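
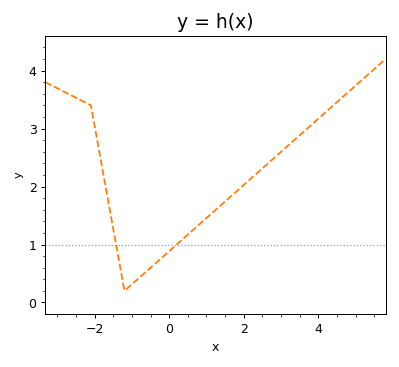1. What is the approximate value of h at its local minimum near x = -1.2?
0.2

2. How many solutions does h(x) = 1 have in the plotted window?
2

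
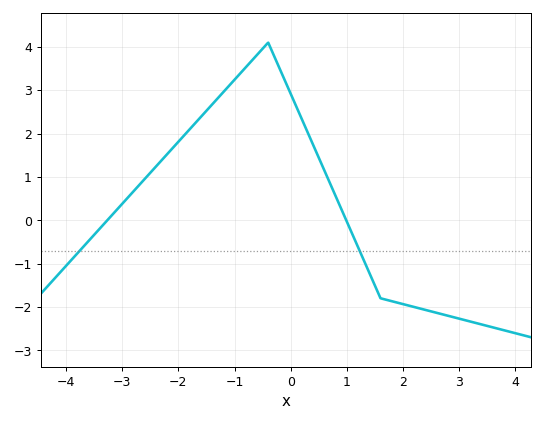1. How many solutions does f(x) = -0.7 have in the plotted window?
2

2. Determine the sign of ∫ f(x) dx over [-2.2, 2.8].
positive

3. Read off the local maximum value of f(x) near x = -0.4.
4.1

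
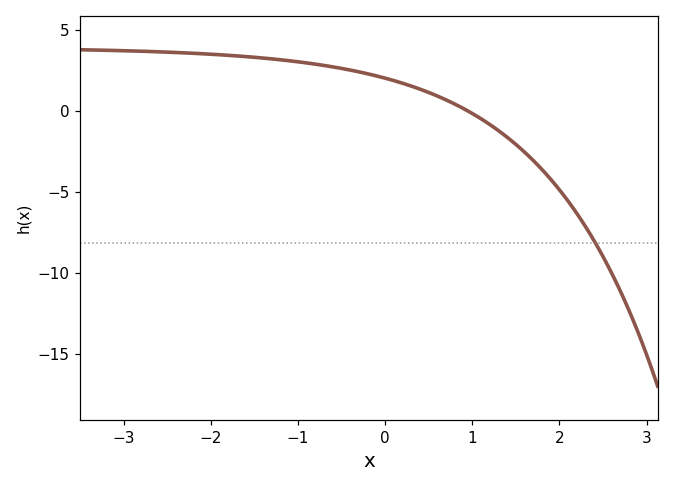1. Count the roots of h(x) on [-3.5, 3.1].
1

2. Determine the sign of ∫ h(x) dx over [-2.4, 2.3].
positive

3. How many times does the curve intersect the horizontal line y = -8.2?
1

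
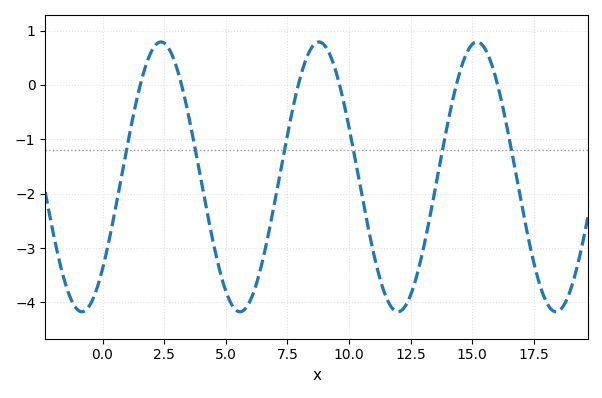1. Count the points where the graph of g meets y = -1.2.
6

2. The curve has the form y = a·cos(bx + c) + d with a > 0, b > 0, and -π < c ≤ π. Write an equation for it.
y = 2.48cos(0.98x - 2.32) - 1.69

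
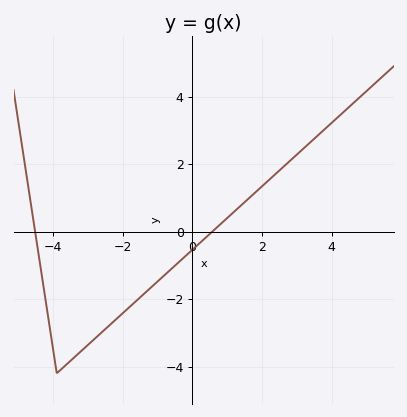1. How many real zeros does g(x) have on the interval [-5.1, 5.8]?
2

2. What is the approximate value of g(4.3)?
3.5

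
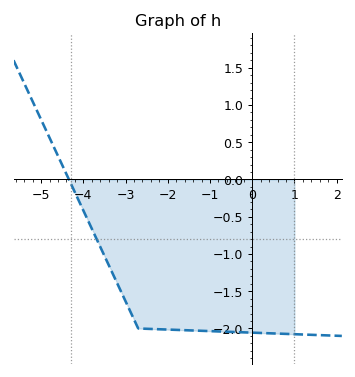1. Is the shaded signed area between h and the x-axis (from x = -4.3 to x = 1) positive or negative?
negative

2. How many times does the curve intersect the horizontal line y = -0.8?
1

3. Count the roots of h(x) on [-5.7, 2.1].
1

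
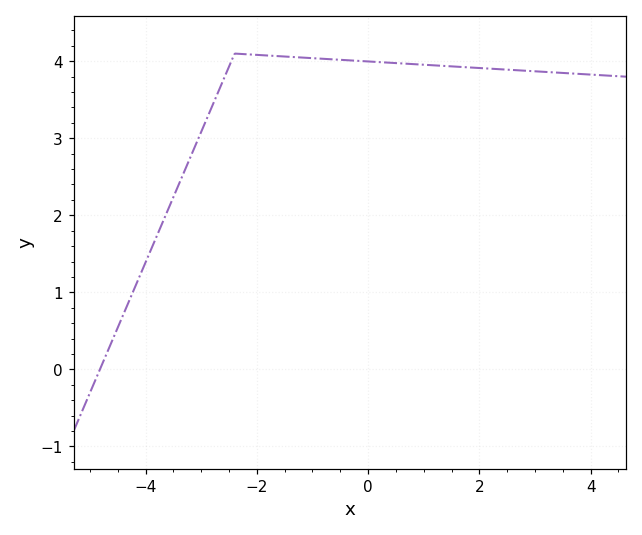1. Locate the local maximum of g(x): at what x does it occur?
-2.4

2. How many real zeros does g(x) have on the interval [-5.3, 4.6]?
1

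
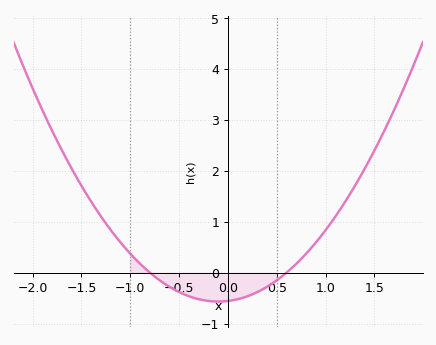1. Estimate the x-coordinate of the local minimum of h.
-0.1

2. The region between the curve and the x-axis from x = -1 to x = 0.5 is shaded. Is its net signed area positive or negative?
negative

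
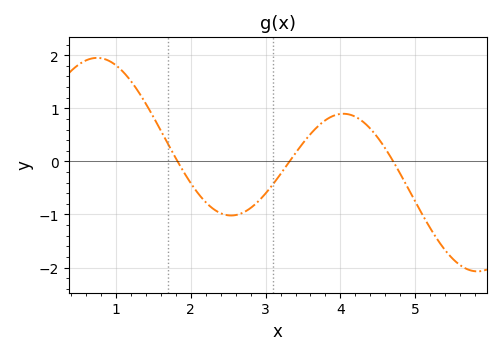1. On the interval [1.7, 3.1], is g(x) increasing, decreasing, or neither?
neither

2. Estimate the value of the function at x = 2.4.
-1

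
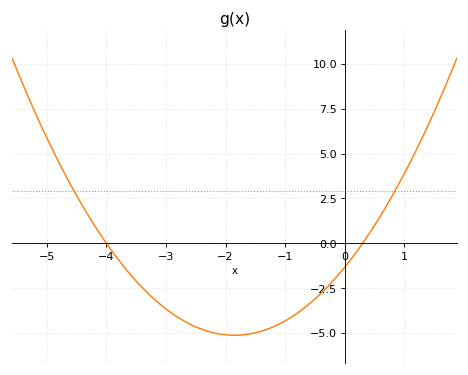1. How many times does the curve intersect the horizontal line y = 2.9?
2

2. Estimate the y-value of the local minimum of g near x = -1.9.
-5.2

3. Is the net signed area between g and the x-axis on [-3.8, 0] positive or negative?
negative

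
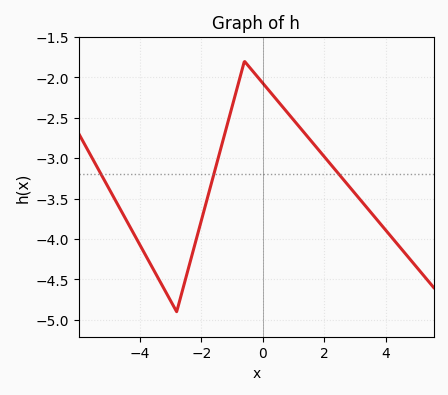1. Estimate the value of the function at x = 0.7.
-2.4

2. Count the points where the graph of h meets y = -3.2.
3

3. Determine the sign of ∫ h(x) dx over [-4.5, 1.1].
negative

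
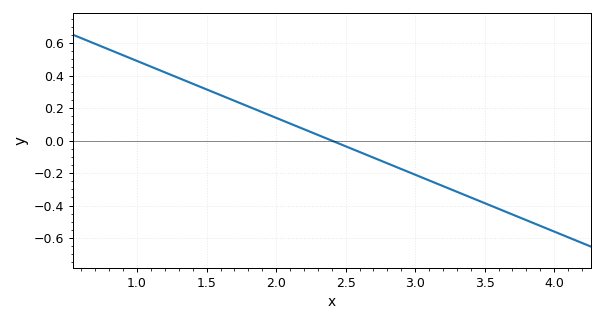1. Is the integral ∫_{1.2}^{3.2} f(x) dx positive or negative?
positive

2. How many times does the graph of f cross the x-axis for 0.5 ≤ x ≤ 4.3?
1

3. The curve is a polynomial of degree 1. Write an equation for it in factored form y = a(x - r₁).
y = -0.35(x - 2.4)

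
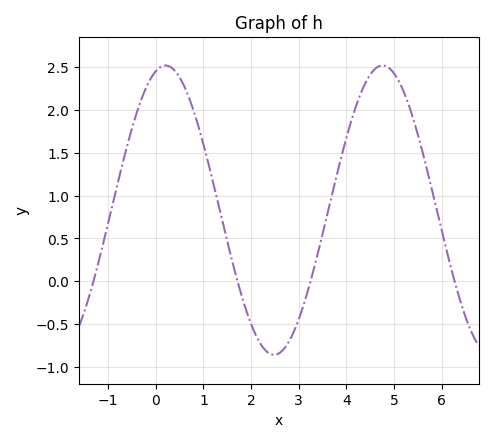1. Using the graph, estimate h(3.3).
0.1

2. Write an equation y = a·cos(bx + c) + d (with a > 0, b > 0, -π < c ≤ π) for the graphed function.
y = 1.69cos(1.4x - 0.28) + 0.83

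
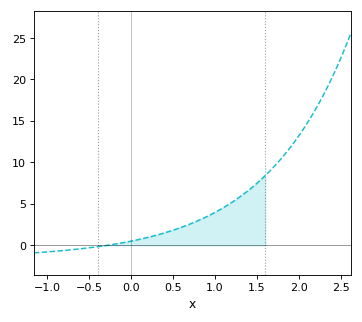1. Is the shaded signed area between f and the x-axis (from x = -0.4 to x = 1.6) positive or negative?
positive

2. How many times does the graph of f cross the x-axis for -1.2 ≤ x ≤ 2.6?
1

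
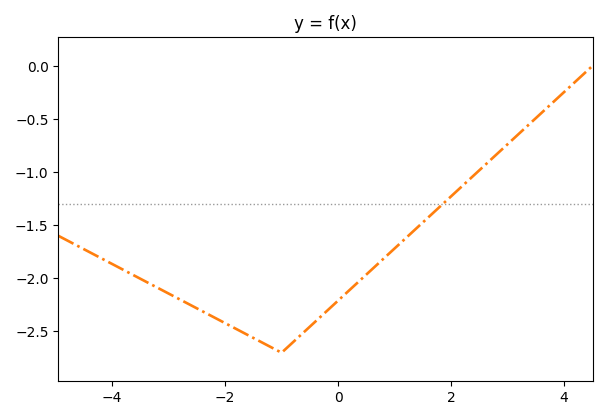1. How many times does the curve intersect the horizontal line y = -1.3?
1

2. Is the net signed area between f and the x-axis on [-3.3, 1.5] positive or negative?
negative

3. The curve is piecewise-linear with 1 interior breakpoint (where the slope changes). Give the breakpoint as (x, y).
(-1, -2.7)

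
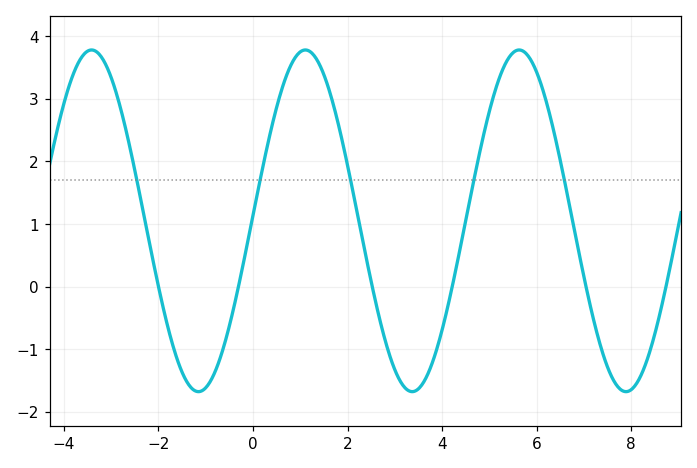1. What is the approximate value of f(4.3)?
0.3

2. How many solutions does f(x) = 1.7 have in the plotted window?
5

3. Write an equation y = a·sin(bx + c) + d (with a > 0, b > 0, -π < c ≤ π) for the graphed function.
y = 2.73sin(1.4x + 0.03) + 1.05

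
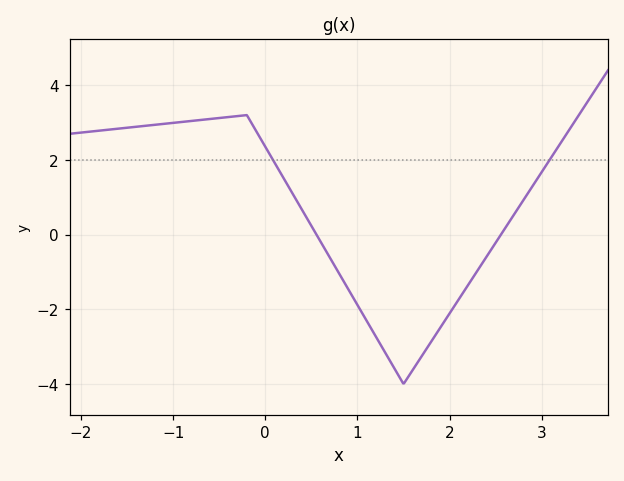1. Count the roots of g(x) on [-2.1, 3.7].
2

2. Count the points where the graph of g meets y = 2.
2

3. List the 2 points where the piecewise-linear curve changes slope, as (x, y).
(-0.2, 3.2); (1.5, -4)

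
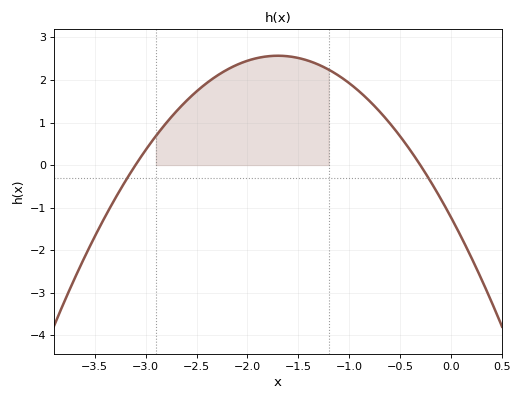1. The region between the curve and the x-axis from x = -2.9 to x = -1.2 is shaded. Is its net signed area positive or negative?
positive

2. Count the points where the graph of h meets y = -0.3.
2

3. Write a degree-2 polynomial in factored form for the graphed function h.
y = -1.31(x + 3.1)(x + 0.3)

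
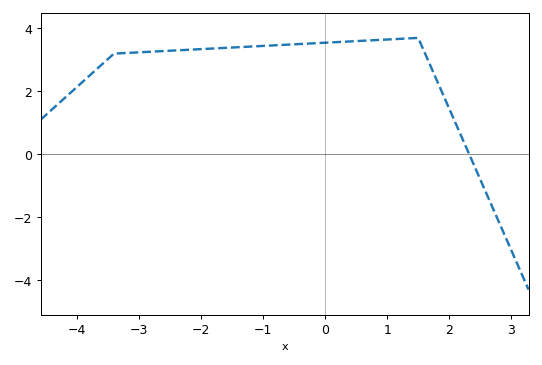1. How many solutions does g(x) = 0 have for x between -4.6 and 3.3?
1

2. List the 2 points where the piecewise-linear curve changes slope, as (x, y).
(-3.4, 3.2); (1.5, 3.7)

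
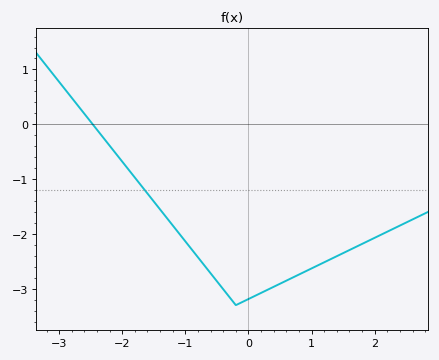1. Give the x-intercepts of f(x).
-2.5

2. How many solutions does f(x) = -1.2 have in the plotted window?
1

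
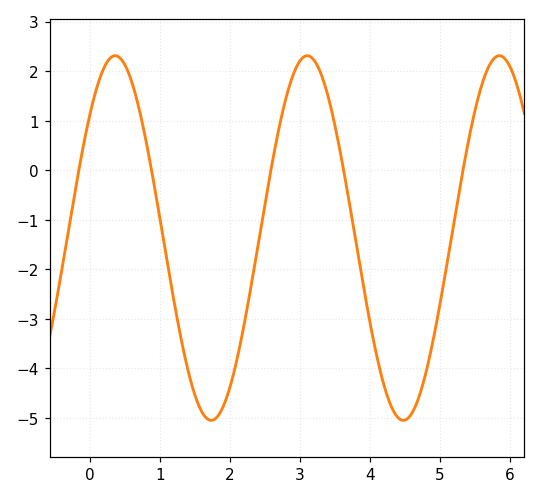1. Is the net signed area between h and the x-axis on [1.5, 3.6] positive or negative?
negative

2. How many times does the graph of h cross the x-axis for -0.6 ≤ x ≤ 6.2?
5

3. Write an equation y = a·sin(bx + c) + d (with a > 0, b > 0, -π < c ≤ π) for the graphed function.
y = 3.68sin(2.3x + 0.75) - 1.37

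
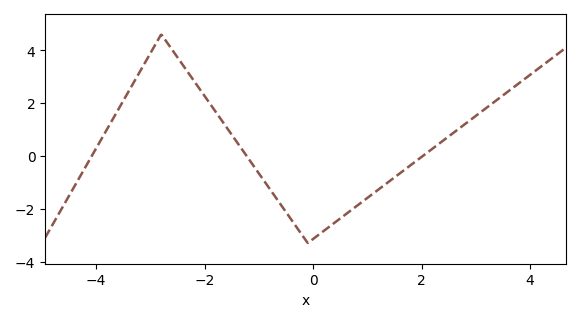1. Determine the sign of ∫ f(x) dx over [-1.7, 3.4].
negative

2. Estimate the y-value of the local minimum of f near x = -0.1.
-3.3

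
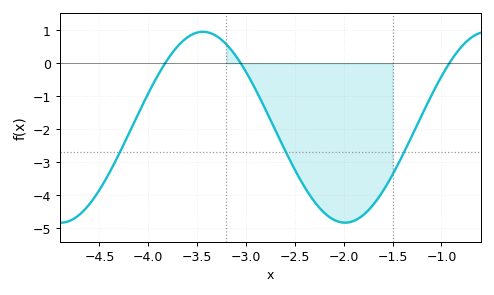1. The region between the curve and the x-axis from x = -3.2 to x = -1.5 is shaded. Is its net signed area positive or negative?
negative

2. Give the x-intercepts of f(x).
-3.8, -3.1, -0.9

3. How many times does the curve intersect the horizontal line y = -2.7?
3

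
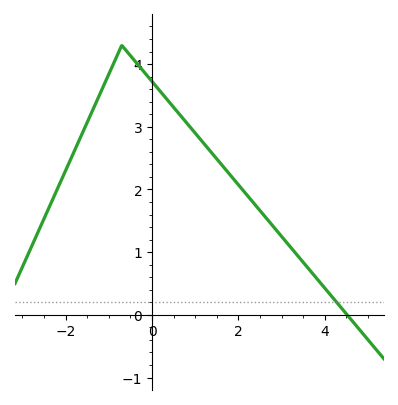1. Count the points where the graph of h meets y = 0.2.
1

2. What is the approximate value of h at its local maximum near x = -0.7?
4.3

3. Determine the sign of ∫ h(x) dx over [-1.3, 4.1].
positive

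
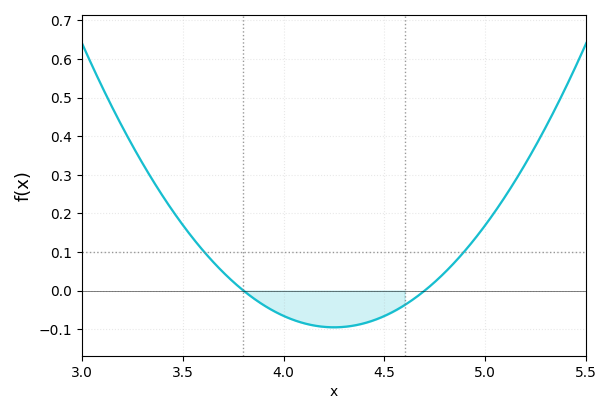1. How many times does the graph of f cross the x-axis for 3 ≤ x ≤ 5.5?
2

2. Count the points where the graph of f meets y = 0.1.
2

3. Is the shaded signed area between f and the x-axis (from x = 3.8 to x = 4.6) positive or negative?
negative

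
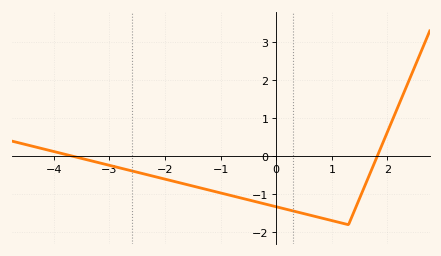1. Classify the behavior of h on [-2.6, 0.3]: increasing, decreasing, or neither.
decreasing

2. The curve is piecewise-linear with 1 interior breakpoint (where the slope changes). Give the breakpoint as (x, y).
(1.3, -1.8)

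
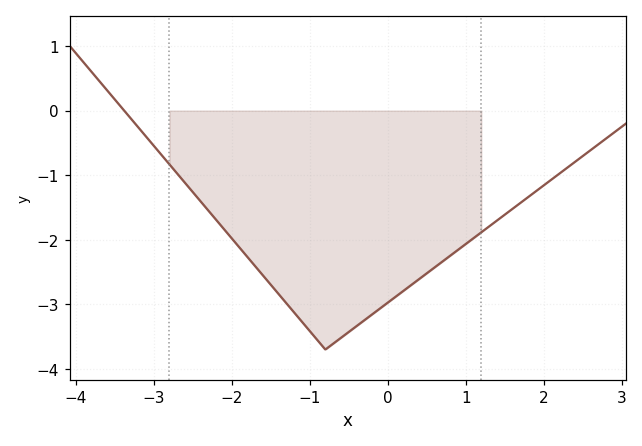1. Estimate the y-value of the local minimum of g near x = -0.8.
-3.7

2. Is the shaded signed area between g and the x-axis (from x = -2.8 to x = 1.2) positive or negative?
negative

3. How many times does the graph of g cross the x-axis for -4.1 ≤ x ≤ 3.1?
1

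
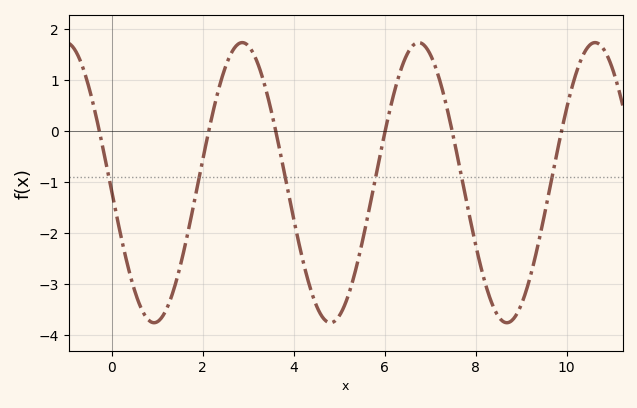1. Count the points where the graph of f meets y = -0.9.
6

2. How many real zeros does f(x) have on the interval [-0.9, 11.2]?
6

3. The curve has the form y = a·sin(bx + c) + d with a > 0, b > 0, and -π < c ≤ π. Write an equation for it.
y = 2.74sin(1.62x - 3.07) - 1.01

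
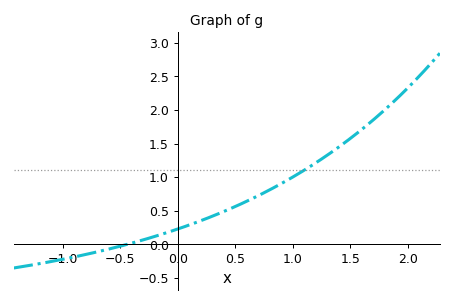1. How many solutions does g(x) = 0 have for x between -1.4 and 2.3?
1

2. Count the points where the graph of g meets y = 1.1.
1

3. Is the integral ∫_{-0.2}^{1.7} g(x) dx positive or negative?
positive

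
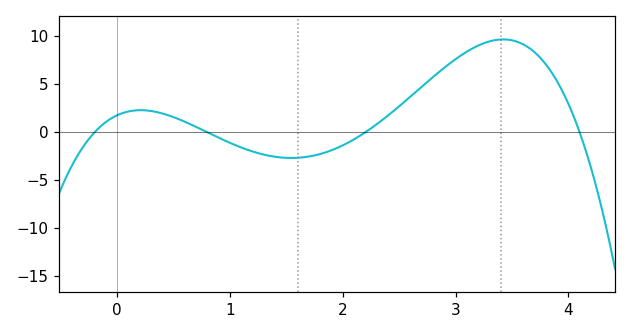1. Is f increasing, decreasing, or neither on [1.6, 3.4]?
increasing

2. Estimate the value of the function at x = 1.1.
-1.5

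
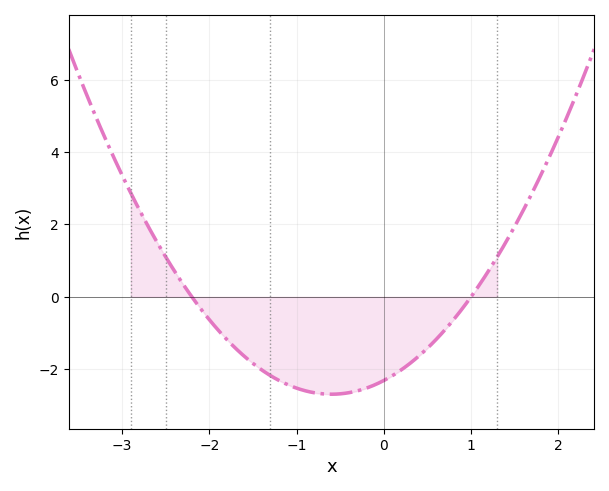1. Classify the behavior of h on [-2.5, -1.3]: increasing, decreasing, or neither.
decreasing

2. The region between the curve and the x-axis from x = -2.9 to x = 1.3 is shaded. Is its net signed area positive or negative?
negative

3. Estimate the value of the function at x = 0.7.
-1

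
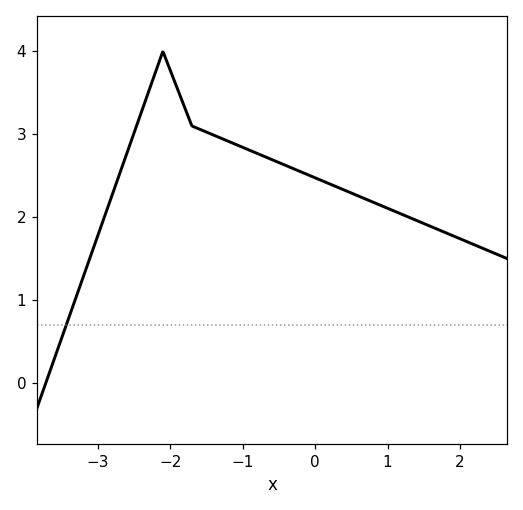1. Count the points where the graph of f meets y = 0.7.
1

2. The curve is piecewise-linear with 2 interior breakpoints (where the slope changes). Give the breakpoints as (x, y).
(-2.1, 4); (-1.7, 3.1)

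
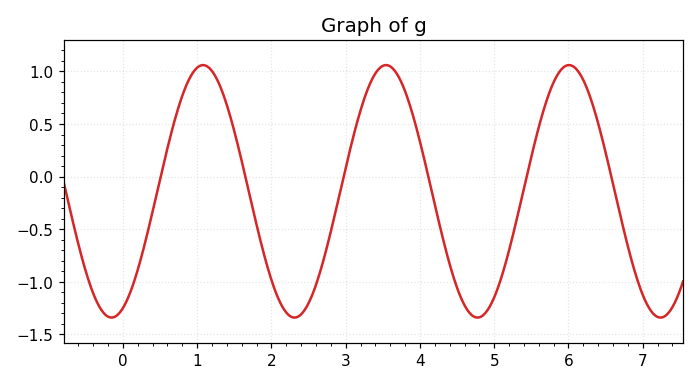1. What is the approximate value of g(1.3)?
0.85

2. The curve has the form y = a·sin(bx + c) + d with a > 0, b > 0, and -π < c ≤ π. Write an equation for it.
y = 1.2sin(2.5x - 1.2) - 0.14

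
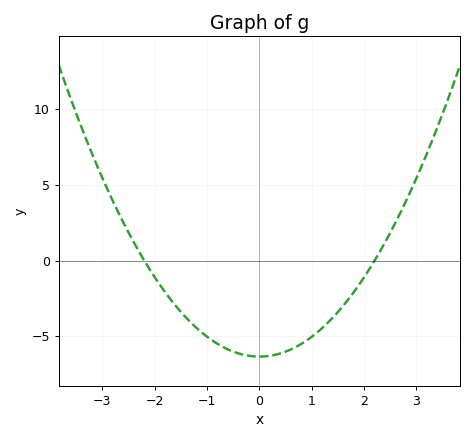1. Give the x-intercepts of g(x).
-2.2, 2.2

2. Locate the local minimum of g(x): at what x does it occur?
0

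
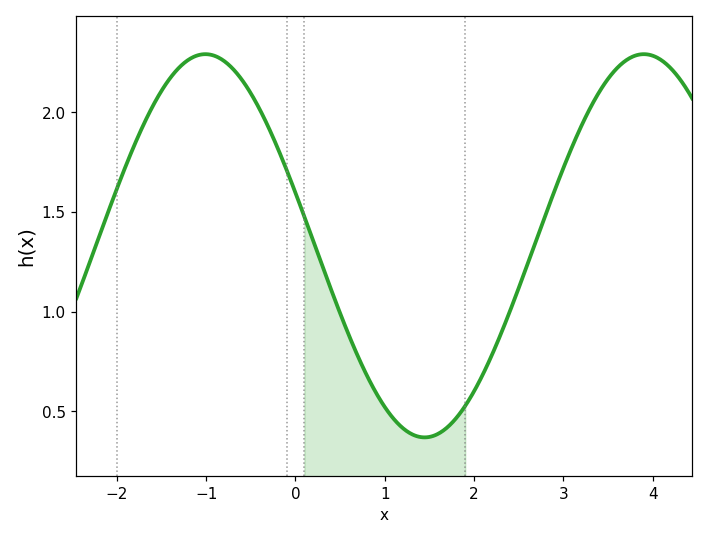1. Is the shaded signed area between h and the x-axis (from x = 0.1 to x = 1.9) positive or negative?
positive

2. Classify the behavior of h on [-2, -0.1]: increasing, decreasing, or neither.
neither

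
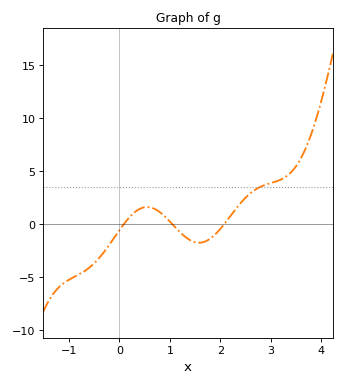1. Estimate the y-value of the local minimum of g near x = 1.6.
-1.5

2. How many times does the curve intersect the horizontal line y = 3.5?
1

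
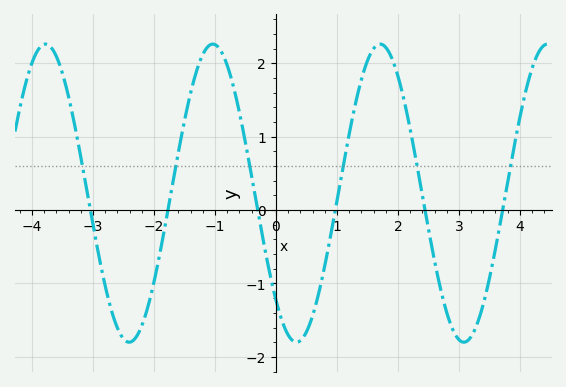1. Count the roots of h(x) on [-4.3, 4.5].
6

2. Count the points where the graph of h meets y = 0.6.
6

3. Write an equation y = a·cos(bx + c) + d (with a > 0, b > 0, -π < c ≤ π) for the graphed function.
y = 2.03cos(2.3x + 2.4) + 0.23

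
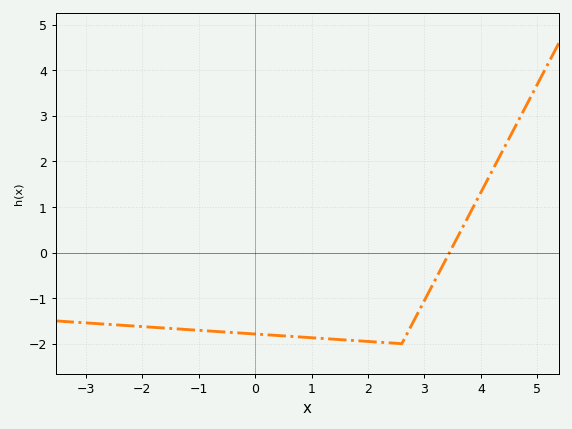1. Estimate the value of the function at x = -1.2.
-1.69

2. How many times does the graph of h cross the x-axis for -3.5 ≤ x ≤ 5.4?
1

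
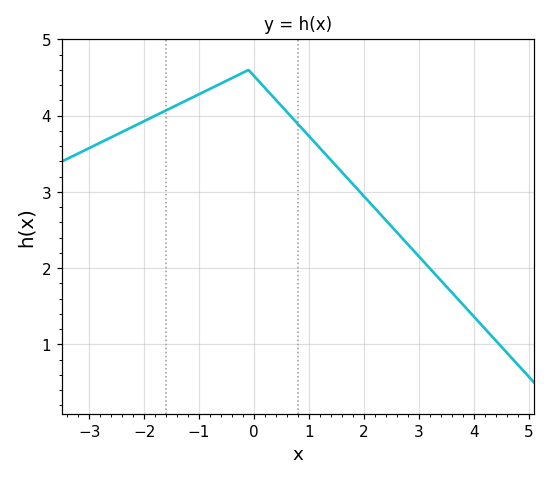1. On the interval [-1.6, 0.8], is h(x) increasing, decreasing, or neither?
neither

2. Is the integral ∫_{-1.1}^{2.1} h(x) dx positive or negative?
positive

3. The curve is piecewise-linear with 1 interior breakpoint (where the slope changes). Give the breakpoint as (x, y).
(-0.1, 4.6)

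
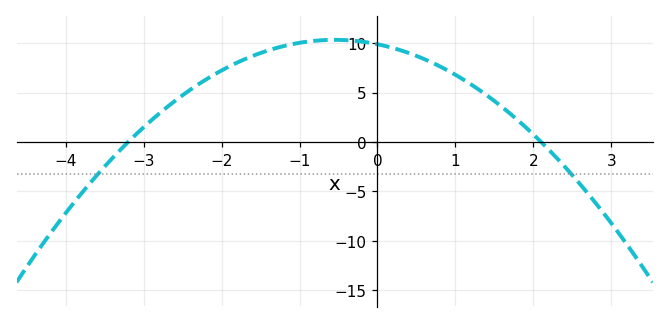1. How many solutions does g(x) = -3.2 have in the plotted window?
2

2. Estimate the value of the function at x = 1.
6.79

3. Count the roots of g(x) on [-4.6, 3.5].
2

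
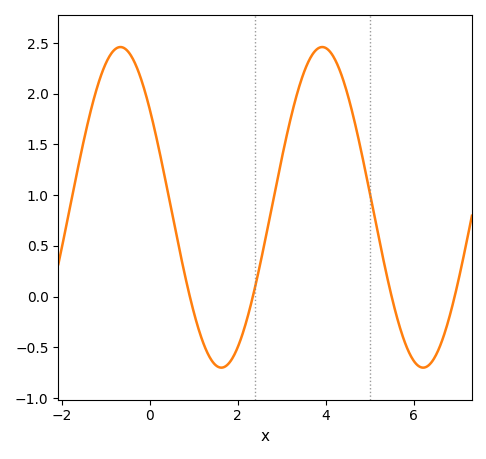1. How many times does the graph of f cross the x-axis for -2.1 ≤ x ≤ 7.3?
4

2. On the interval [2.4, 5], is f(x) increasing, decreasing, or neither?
neither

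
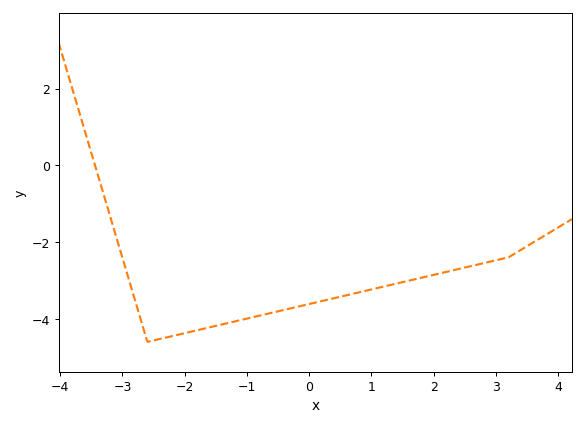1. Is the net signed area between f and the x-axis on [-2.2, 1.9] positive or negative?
negative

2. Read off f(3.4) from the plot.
-2.2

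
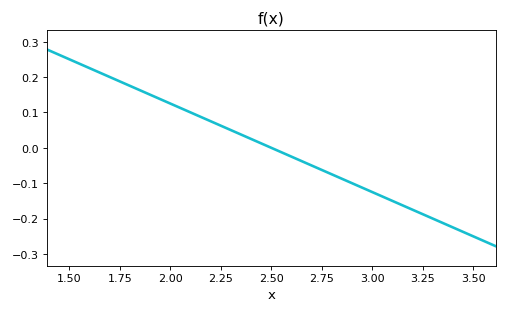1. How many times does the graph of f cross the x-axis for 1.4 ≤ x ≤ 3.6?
1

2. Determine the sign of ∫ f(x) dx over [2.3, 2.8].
negative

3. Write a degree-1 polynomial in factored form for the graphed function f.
y = -0.25(x - 2.5)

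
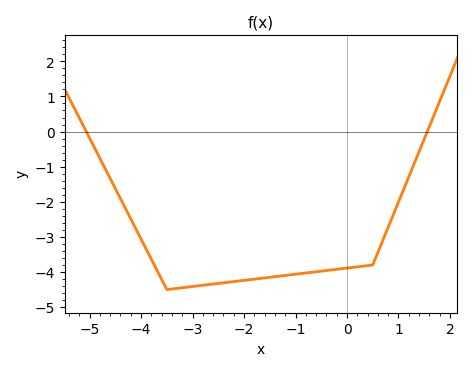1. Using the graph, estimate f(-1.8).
-4.2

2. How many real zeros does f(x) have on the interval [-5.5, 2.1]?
2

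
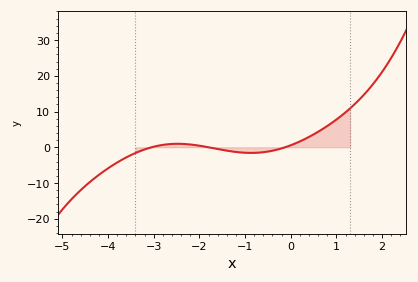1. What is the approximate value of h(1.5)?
13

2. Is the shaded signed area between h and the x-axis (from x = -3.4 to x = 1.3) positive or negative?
positive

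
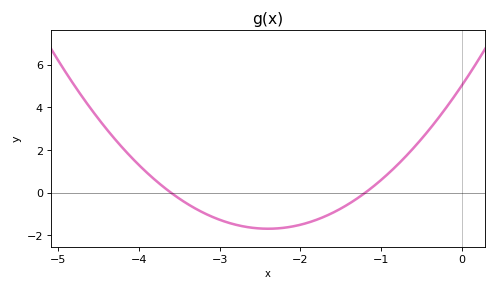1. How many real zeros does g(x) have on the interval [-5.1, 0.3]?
2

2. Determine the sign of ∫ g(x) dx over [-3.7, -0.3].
negative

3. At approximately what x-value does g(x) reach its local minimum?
-2.4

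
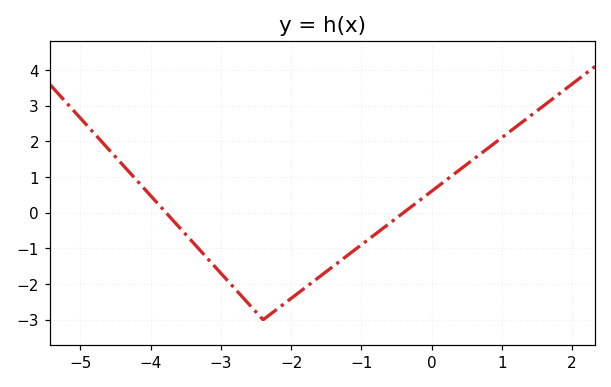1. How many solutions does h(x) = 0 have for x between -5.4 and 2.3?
2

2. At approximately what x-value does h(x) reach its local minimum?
-2.4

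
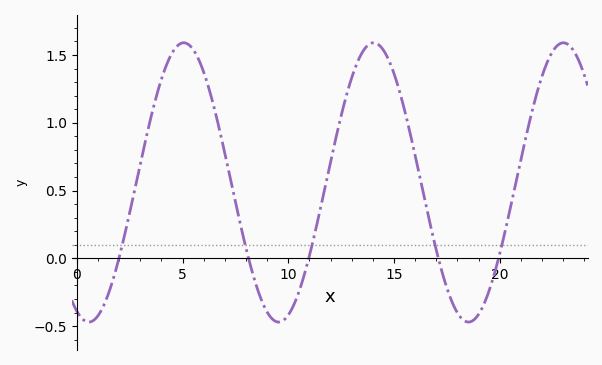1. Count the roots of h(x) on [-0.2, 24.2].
5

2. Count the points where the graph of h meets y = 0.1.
5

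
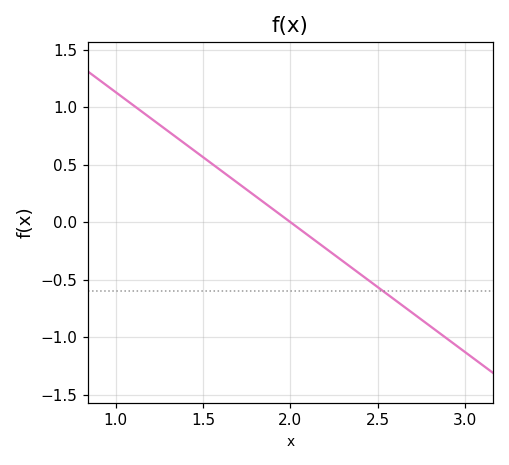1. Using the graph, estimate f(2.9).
-1.02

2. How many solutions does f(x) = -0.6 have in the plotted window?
1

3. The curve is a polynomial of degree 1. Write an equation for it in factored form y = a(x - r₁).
y = -1.13(x - 2)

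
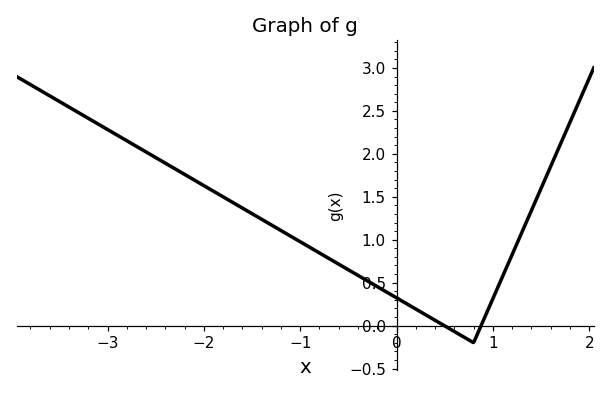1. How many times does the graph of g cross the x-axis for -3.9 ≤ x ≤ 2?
2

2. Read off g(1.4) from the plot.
1.34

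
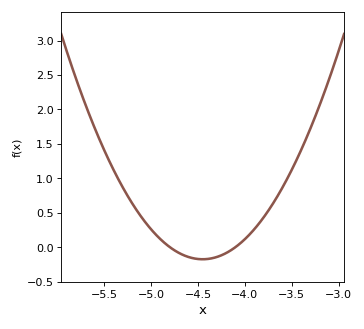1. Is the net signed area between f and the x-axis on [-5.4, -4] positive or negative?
positive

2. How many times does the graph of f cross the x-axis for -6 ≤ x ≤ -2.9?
2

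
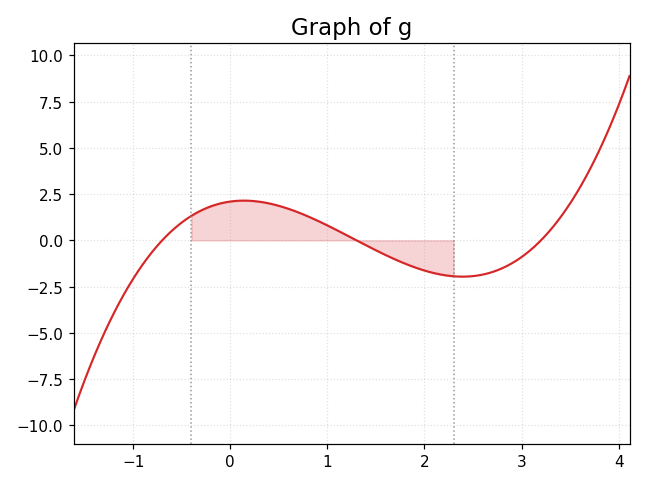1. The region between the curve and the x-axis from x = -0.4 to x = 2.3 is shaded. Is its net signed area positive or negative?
positive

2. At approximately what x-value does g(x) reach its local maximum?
0.14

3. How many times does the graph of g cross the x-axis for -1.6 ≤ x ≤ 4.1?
3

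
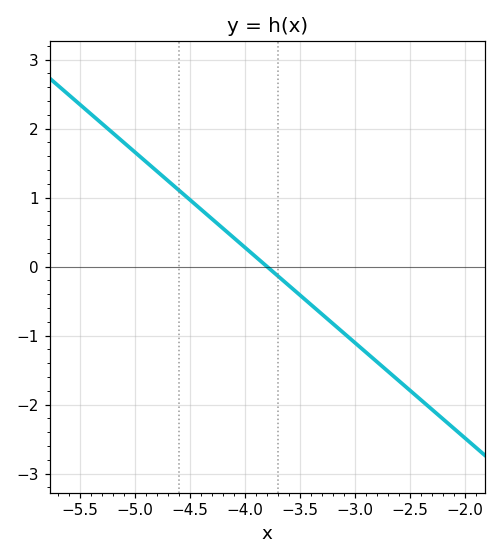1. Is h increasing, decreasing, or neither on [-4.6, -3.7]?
decreasing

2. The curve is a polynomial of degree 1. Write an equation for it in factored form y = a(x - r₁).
y = -1.38(x + 3.8)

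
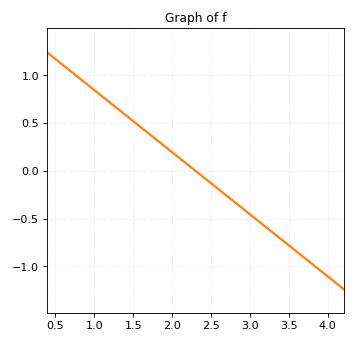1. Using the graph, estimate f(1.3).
0.65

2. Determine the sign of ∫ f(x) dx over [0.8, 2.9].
positive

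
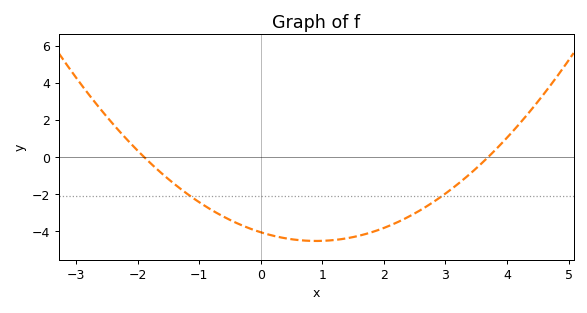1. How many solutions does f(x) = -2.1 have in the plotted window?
2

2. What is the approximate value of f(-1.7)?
-0.6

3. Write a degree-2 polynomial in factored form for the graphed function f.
y = 0.58(x + 1.9)(x - 3.7)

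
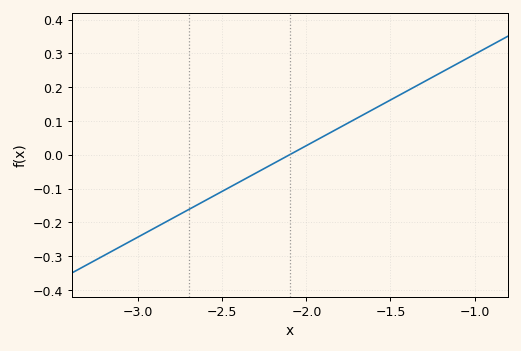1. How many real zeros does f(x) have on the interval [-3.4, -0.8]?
1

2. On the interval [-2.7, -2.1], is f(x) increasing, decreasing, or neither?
increasing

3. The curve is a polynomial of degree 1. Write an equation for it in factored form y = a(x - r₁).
y = 0.27(x + 2.1)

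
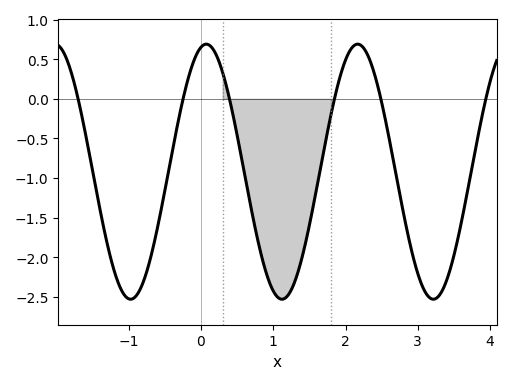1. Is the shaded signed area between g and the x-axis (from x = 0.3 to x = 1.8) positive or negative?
negative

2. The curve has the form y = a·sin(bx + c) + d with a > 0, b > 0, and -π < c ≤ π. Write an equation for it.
y = 1.61sin(3x + 1.3) - 0.92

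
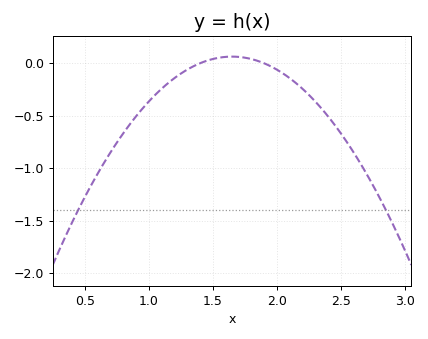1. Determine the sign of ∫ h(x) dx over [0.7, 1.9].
negative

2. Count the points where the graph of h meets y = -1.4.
2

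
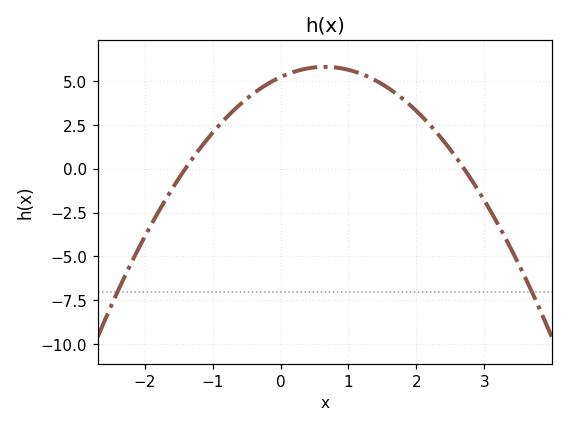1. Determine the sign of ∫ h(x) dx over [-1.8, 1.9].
positive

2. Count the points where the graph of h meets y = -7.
2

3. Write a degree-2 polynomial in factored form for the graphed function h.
y = -1.38(x + 1.4)(x - 2.7)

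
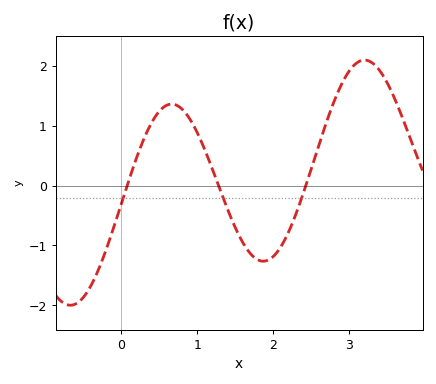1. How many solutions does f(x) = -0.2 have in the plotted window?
3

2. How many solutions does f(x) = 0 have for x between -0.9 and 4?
3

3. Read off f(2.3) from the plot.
-0.5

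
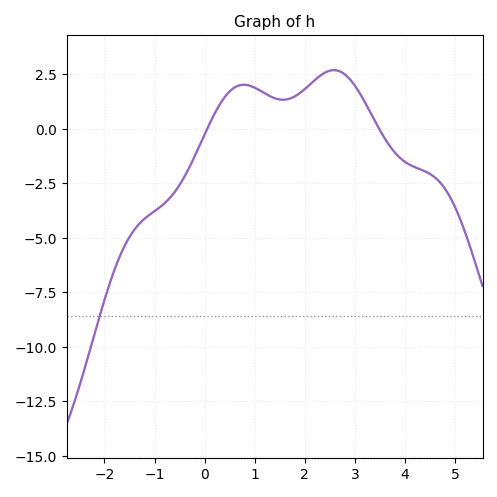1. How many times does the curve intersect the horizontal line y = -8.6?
1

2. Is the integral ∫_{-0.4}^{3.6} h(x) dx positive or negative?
positive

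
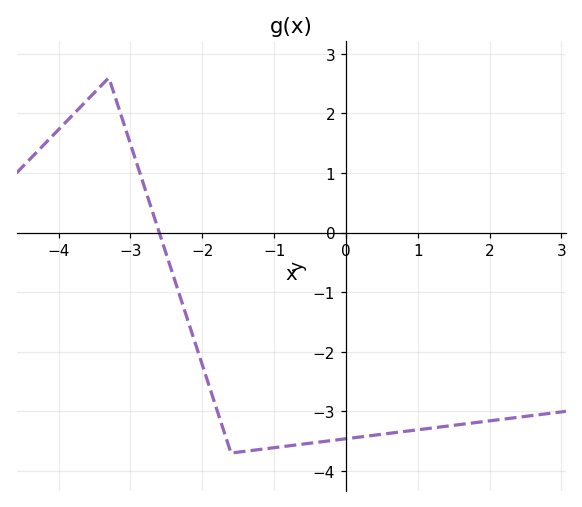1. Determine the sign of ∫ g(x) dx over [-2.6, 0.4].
negative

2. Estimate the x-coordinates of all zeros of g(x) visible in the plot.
-2.6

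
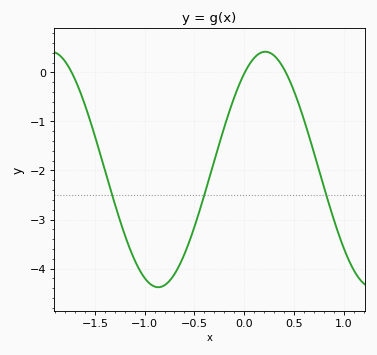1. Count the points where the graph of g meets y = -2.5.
3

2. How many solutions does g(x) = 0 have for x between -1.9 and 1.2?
3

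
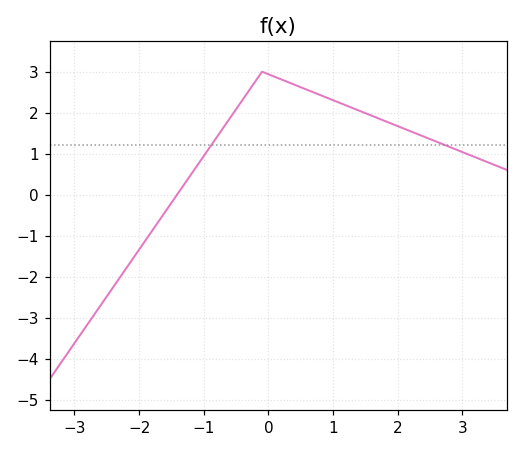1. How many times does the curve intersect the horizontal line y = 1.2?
2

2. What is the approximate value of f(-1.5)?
-0.198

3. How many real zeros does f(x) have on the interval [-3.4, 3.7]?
1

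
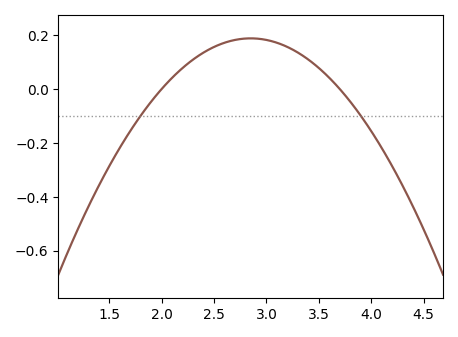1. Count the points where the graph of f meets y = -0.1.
2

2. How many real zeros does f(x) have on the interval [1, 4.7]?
2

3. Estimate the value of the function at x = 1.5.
-0.286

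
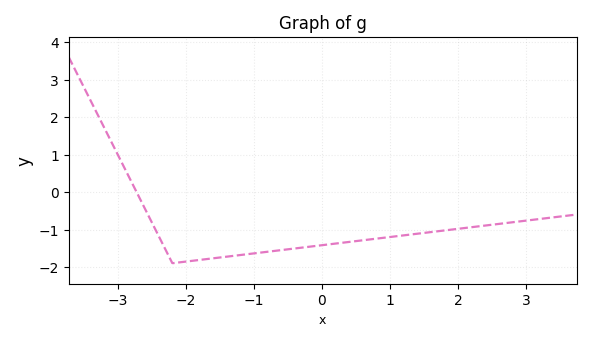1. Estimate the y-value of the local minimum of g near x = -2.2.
-1.9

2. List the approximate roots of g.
-2.7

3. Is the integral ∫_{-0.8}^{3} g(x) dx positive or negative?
negative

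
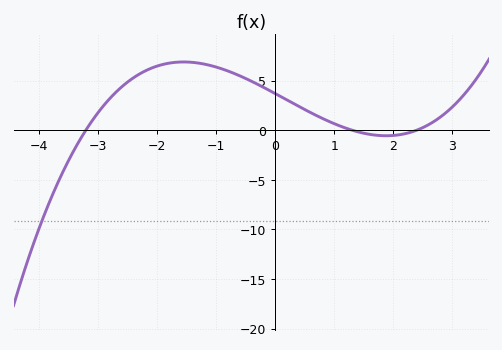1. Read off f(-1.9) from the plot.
6.62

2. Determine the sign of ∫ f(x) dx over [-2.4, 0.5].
positive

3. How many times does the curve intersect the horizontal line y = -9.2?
1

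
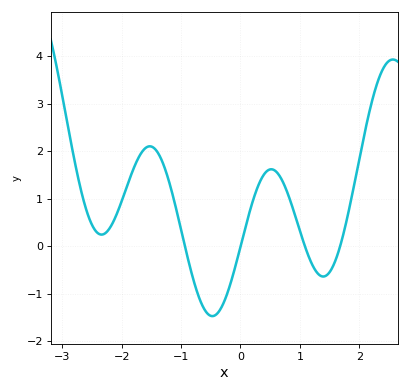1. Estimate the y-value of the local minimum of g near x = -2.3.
0.242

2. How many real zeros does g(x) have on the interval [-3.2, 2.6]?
4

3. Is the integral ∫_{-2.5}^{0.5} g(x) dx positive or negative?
positive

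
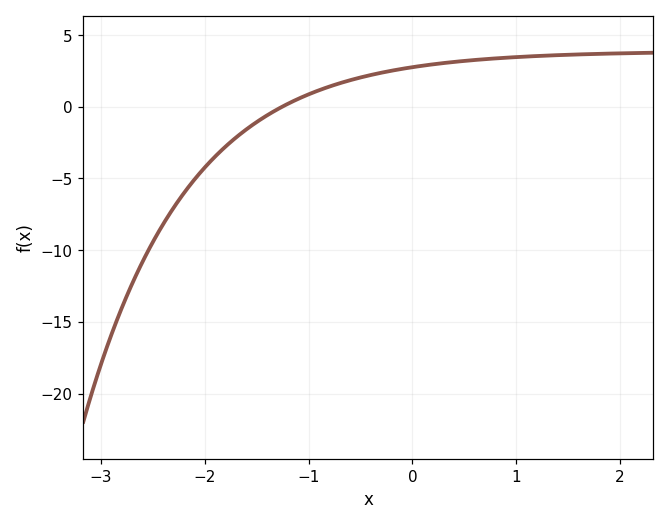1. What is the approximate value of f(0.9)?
3.5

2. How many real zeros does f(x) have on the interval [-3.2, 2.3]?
1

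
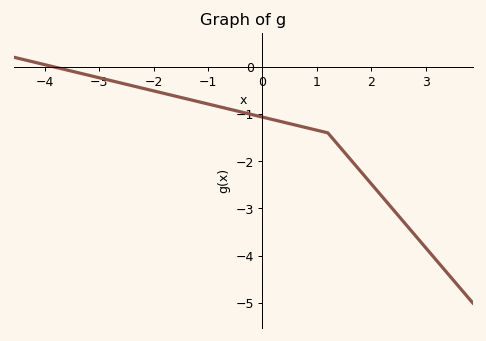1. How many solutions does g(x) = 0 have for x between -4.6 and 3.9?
1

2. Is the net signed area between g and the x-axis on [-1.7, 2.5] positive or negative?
negative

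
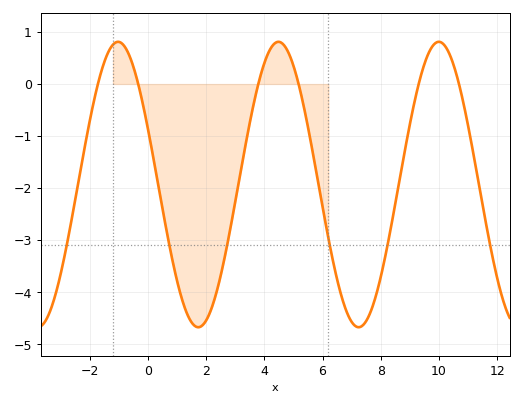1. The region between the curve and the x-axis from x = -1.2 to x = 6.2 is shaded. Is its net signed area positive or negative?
negative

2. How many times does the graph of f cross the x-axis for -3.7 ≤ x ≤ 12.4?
6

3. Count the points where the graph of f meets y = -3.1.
6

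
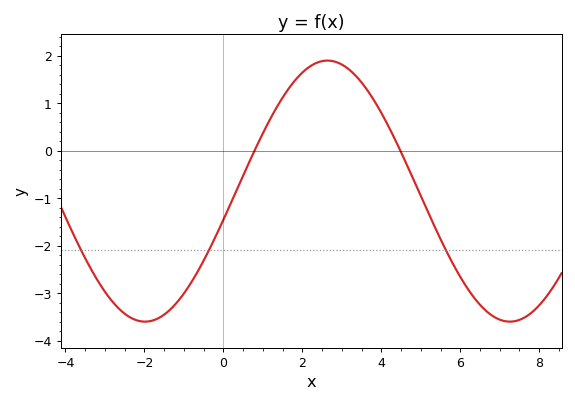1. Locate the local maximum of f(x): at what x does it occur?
2.63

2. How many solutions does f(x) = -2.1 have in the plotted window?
3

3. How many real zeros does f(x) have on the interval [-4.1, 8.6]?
2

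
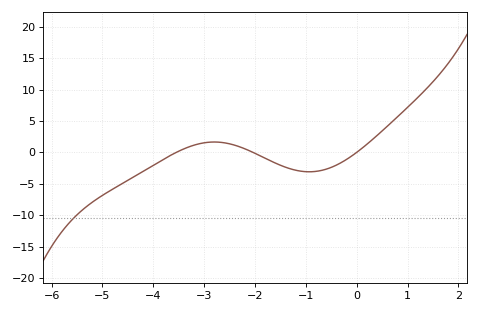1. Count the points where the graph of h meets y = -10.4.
1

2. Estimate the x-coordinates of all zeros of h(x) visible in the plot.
-3.55, -2.04, 0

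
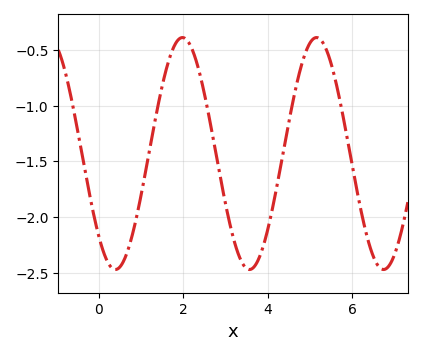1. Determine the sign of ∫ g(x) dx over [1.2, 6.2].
negative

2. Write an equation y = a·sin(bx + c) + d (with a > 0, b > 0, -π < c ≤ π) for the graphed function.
y = 1.04sin(1.98x - 2.35) - 1.43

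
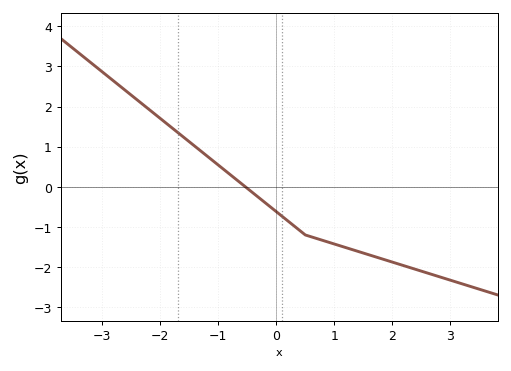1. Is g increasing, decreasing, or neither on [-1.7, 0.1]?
decreasing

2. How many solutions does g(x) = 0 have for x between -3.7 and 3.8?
1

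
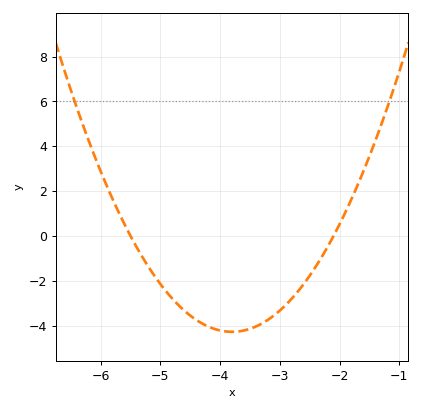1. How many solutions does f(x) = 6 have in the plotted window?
2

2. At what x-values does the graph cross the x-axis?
-5.5, -2.1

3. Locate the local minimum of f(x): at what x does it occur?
-3.8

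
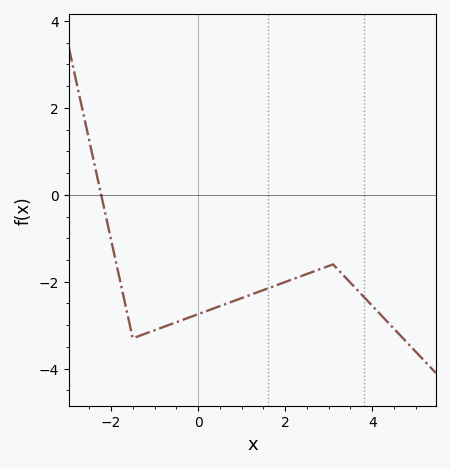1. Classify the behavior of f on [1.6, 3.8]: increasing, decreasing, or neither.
neither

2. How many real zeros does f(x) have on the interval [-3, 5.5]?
1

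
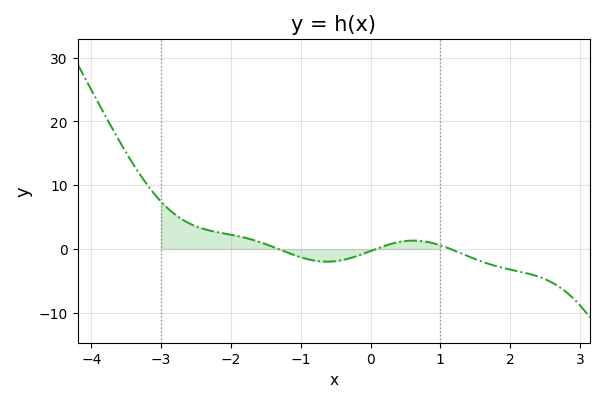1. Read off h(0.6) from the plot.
1.32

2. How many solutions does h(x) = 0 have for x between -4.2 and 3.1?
3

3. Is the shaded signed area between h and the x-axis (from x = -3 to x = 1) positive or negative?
positive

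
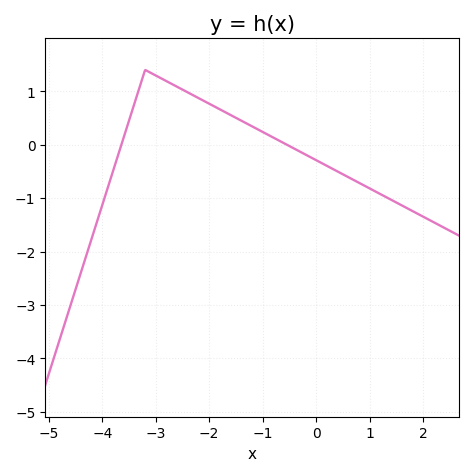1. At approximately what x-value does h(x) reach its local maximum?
-3.2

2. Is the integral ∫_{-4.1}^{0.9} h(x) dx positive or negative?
positive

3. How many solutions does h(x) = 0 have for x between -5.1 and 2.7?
2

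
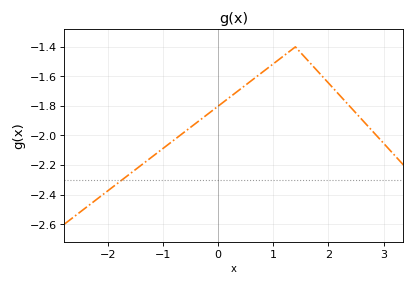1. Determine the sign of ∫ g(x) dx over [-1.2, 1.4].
negative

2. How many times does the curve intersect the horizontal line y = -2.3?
1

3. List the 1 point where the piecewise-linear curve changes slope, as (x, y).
(1.4, -1.4)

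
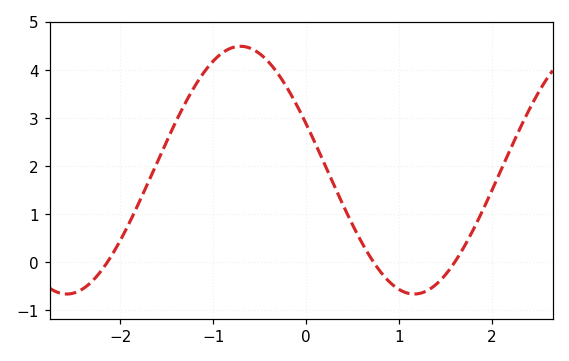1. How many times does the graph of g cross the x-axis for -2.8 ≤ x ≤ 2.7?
3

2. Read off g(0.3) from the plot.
1.6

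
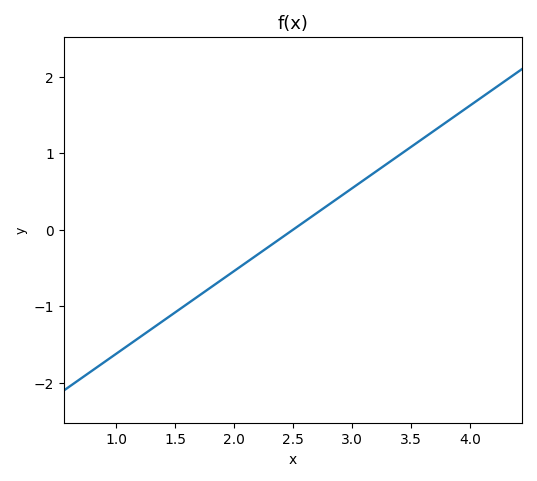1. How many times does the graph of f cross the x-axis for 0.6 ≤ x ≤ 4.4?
1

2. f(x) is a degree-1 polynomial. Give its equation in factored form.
y = 1.08(x - 2.5)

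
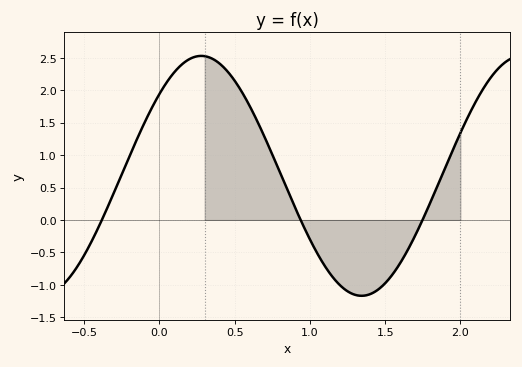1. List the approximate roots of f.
-0.382, 0.938, 1.75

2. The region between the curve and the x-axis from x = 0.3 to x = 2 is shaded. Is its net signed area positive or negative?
positive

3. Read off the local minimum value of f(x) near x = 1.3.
-1.17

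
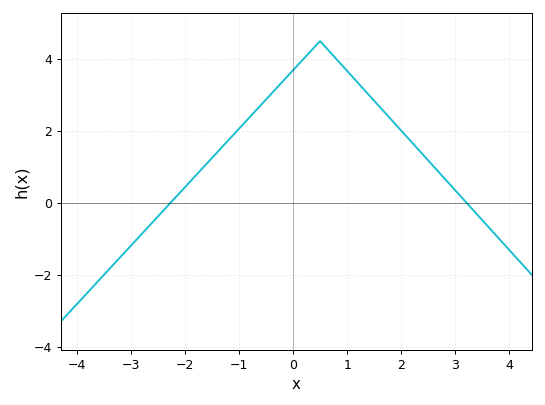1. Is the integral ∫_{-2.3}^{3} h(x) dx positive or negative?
positive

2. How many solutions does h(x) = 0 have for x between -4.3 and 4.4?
2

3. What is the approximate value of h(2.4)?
1.4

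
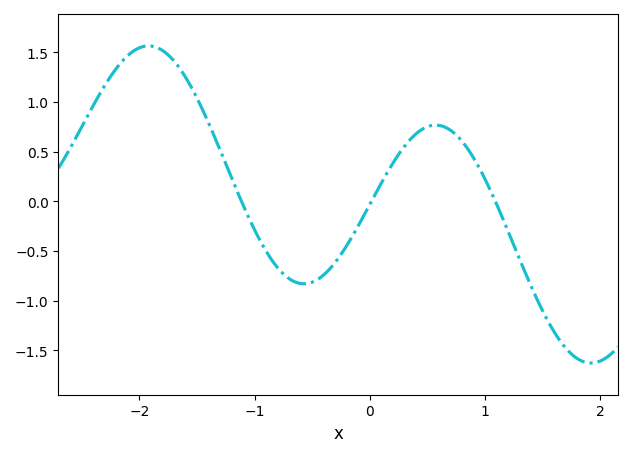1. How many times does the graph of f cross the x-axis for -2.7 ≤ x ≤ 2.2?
3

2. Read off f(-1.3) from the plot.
0.5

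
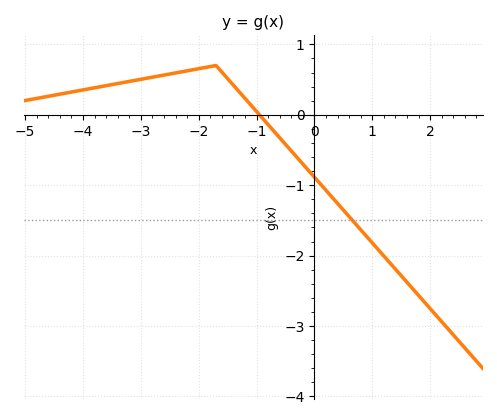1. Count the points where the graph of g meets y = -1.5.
1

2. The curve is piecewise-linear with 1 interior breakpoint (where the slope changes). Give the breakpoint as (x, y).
(-1.7, 0.7)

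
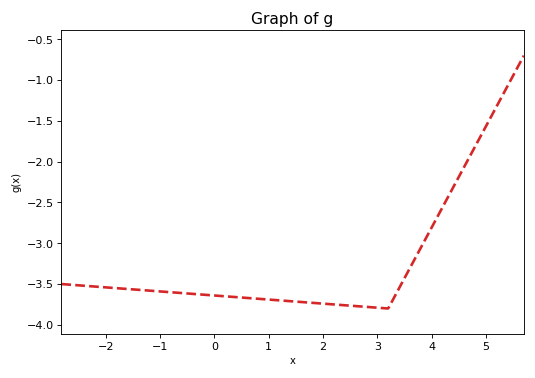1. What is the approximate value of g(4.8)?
-1.81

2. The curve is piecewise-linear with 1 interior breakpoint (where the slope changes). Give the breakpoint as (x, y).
(3.2, -3.8)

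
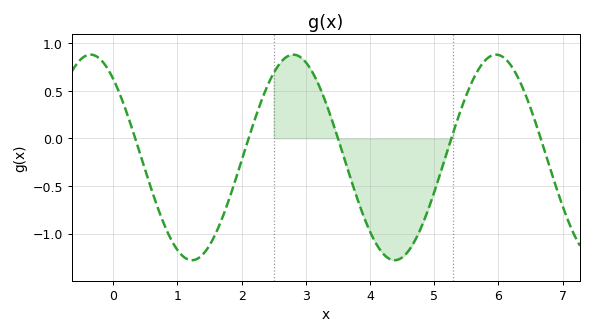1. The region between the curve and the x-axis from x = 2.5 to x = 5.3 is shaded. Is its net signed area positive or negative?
negative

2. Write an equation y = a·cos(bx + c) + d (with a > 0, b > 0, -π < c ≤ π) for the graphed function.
y = 1.08cos(2x + 0.7) - 0.2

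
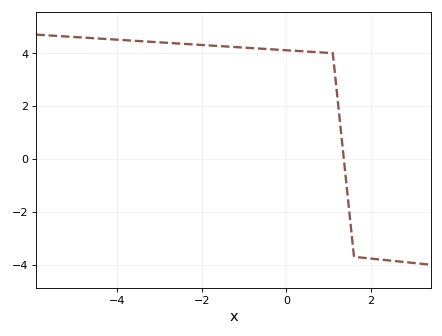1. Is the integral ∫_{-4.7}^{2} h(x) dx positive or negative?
positive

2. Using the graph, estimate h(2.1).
-3.78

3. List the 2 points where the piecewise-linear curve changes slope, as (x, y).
(1.1, 4); (1.6, -3.7)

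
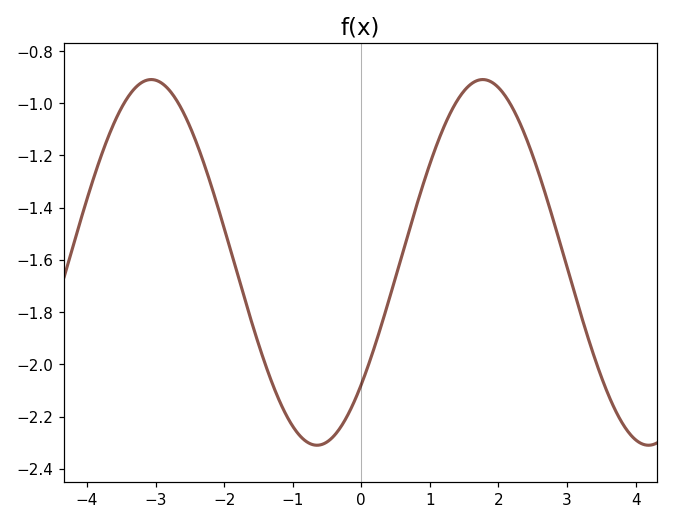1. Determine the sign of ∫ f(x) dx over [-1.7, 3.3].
negative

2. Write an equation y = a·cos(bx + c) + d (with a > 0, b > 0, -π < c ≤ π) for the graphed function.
y = 0.7cos(1.3x - 2.3) - 1.61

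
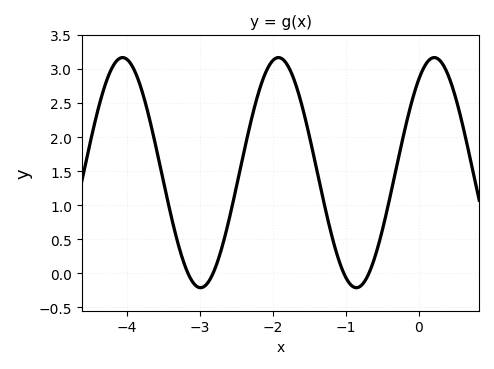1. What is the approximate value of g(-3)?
-0.2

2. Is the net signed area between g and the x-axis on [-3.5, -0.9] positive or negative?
positive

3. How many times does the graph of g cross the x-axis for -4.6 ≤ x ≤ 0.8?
4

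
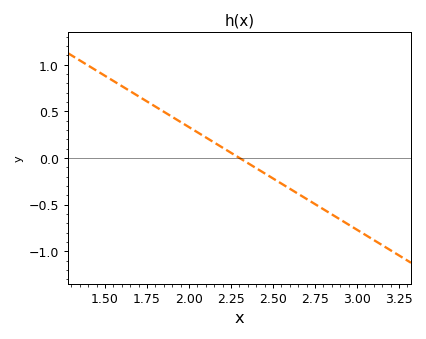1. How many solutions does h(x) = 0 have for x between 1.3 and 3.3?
1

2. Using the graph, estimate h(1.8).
0.55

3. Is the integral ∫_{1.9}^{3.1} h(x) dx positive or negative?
negative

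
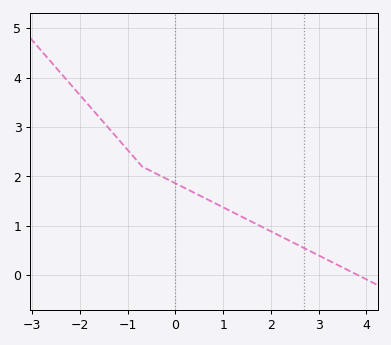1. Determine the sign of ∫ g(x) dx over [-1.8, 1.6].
positive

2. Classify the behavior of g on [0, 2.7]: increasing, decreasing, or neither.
decreasing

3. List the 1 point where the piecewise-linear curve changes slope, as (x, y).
(-0.7, 2.2)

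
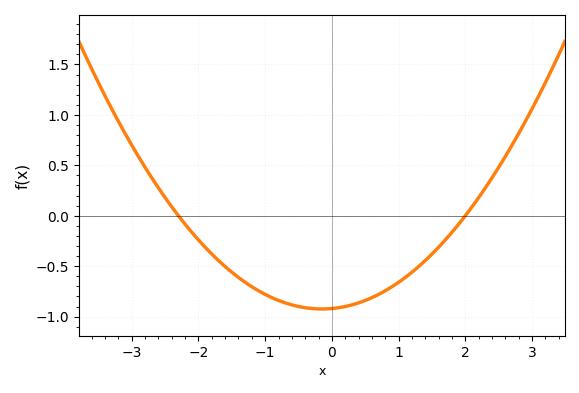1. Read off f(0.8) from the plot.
-0.744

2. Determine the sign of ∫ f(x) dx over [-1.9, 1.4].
negative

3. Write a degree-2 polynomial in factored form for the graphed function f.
y = 0.2(x + 2.3)(x - 2)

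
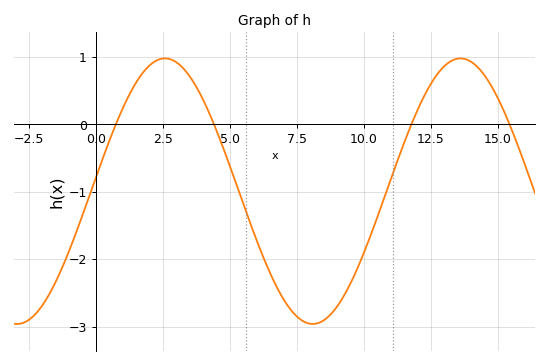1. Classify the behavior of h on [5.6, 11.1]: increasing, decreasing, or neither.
neither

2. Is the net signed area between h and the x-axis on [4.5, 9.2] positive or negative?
negative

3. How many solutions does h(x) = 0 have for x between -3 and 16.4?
4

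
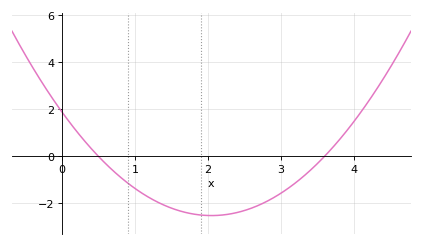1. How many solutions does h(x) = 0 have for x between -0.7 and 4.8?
2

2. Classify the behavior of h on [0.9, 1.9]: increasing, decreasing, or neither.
decreasing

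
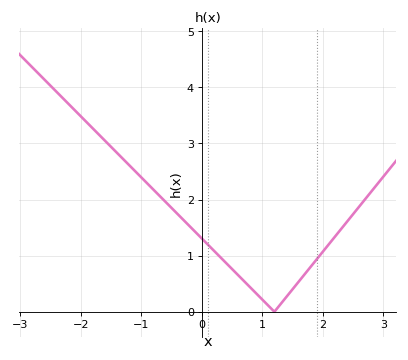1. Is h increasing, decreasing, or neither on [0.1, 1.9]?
neither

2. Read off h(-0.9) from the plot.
2.3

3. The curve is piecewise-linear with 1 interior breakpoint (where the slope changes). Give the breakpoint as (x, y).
(1.2, 0)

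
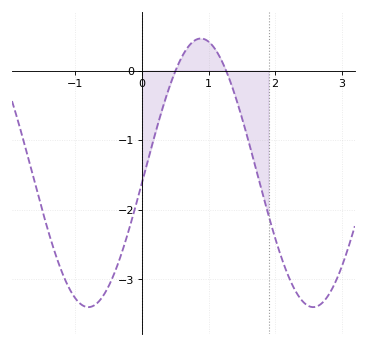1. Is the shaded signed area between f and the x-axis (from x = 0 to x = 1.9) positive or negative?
negative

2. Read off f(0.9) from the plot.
0.459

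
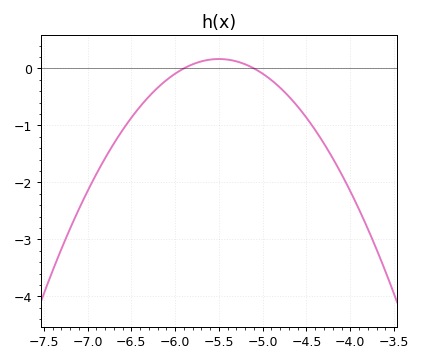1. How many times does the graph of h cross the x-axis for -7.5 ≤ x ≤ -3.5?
2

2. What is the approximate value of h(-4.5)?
-0.9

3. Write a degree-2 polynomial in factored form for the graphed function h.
y = -1.03(x + 5.9)(x + 5.1)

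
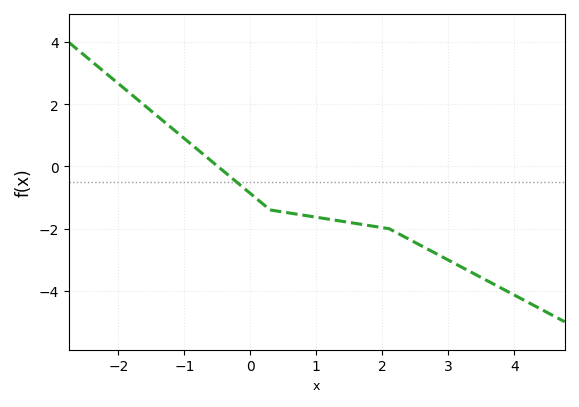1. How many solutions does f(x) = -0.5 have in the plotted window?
1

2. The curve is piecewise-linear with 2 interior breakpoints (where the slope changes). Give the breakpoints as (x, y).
(0.3, -1.4); (2.1, -2)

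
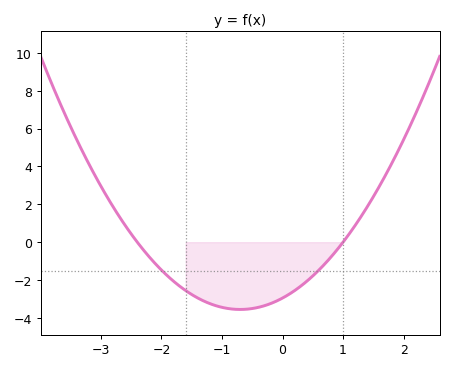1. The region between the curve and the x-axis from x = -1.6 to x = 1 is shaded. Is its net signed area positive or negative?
negative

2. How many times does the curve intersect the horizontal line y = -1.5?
2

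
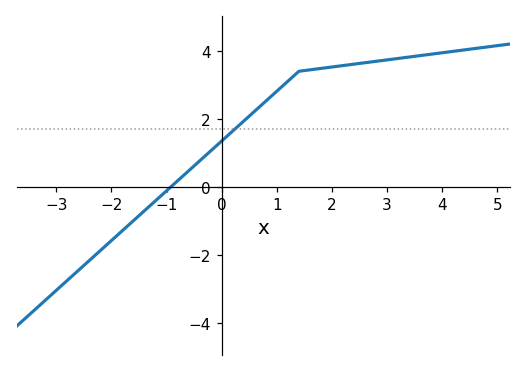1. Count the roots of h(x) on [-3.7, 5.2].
1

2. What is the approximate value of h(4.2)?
3.99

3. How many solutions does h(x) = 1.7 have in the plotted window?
1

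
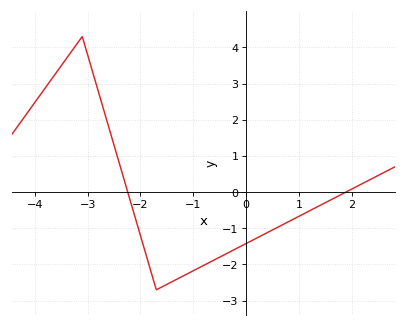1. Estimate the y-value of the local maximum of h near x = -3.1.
4.3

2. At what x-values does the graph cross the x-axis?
-2.24, 1.88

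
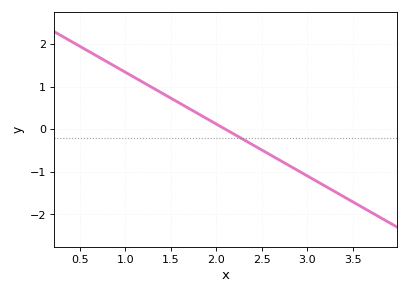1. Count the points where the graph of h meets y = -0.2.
1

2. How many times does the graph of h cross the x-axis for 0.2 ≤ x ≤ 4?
1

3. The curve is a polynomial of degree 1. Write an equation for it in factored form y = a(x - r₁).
y = -1.22(x - 2.1)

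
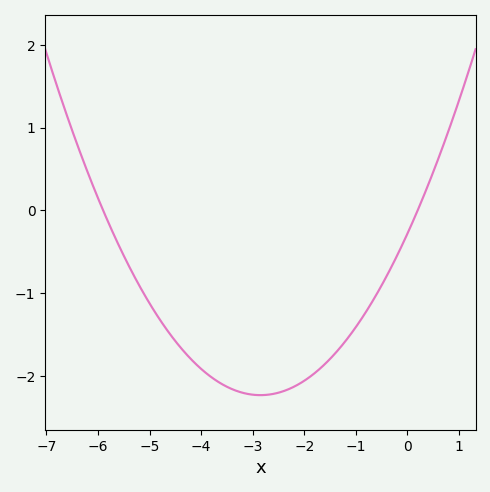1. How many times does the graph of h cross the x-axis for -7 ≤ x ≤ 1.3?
2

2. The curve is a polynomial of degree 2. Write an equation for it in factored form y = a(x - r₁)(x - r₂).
y = 0.24(x + 5.9)(x - 0.2)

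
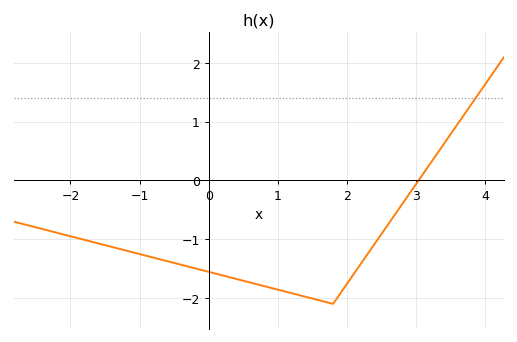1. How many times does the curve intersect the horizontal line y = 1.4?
1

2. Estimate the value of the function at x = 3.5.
0.786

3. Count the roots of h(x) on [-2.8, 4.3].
1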